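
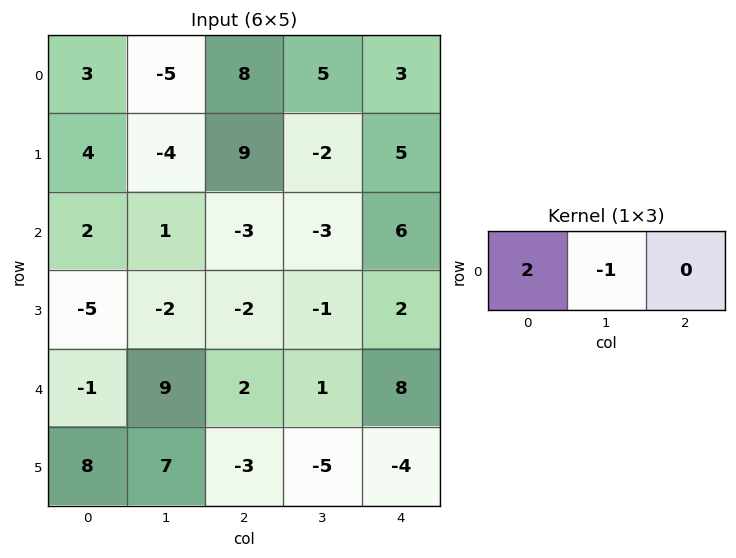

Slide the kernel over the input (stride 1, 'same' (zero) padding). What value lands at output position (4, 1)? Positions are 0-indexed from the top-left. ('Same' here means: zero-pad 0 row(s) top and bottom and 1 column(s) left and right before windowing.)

-11

The receptive field on the zero-padded input at this output position is [-1 9 2]. Elementwise product with the kernel and sum: -1·2 + 9·-1.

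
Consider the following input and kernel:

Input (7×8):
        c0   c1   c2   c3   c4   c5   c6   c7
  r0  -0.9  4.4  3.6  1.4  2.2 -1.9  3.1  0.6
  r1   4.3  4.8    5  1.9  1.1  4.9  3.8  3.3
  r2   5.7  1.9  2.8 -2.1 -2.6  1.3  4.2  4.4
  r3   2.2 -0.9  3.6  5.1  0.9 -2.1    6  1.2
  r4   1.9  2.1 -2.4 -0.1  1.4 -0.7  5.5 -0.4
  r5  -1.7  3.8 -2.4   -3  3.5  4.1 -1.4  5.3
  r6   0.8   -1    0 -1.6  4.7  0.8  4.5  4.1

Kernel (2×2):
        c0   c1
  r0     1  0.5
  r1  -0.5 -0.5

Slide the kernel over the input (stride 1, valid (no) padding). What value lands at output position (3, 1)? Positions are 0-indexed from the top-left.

The receptive field on the input at this output position is [-0.9 3.6 / 2.1 -2.4]. Elementwise product with the kernel and sum: -0.9·1 + 3.6·0.5 + 2.1·-0.5 + -2.4·-0.5.

1.05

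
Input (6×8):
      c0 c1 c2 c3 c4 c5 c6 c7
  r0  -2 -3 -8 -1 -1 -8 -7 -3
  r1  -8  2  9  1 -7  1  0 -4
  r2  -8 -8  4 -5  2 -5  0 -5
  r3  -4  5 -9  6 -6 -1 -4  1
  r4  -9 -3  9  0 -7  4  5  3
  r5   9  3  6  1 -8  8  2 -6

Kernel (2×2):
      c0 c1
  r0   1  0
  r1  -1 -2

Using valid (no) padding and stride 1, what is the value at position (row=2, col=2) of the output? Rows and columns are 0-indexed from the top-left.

1

The receptive field on the input at this output position is [4 -5 / -9 6]. Elementwise product with the kernel and sum: 4·1 + -9·-1 + 6·-2.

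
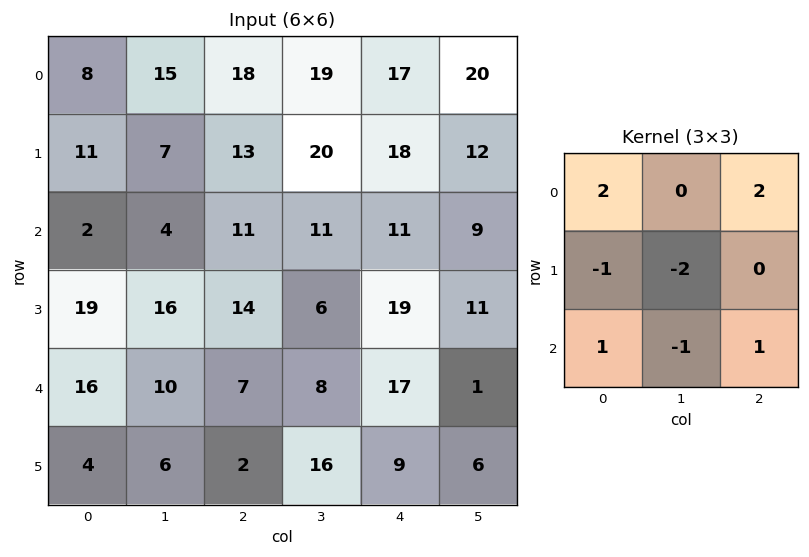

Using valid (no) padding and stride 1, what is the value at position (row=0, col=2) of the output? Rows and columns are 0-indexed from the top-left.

28

The receptive field on the input at this output position is [18 19 17 / 13 20 18 / 11 11 11]. Elementwise product with the kernel and sum: 18·2 + 17·2 + 13·-1 + 20·-2 + 11·1 + 11·-1 + 11·1.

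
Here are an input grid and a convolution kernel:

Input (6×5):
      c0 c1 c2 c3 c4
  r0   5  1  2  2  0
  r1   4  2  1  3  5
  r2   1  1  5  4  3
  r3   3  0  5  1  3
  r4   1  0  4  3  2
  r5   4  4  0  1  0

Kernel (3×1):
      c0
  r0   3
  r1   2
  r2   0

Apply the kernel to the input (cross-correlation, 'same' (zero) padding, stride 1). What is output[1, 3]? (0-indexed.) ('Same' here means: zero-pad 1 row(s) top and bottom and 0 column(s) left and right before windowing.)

12

The receptive field on the zero-padded input at this output position is [2 / 3 / 4]. Elementwise product with the kernel and sum: 2·3 + 3·2.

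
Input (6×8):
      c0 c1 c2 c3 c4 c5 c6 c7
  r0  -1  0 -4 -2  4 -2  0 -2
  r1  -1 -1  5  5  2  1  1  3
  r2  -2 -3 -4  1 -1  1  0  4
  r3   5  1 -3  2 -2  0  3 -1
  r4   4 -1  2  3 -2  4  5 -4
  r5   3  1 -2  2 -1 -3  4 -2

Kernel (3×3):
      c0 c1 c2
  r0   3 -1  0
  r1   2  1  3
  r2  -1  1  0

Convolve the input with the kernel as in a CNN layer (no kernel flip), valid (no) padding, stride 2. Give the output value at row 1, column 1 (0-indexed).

-22

The receptive field on the input at this output position is [-4 1 -1 / -3 2 -2 / 2 3 -2]. Elementwise product with the kernel and sum: -4·3 + 1·-1 + -3·2 + 2·1 + -2·3 + 2·-1 + 3·1.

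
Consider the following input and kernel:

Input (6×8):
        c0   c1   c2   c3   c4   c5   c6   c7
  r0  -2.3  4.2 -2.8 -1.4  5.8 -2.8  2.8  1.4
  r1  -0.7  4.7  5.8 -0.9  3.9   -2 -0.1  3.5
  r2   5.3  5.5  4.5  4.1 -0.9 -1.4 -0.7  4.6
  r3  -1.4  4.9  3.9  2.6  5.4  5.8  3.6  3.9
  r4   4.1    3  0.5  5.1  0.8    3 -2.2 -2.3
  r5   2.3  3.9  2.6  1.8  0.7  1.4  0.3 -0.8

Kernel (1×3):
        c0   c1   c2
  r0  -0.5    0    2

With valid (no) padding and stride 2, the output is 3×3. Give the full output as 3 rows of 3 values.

Output[0,0]: The receptive field on the input at this output position is [-2.3 4.2 -2.8]. Elementwise product with the kernel and sum: -2.3·-0.5 + -2.8·2.

-4.45 13 2.7
6.35 -4.05 -0.95
-1.05 1.35 -4.8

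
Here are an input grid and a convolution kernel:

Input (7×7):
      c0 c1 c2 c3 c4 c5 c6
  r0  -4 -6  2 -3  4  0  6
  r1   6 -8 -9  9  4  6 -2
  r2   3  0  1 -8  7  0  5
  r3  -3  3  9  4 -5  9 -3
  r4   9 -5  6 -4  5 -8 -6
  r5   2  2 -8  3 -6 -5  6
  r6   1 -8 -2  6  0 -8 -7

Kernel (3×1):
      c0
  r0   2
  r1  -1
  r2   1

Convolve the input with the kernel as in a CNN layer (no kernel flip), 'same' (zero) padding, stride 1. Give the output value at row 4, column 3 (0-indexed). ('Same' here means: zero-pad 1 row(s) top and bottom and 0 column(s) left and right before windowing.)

The receptive field on the zero-padded input at this output position is [4 / -4 / 3]. Elementwise product with the kernel and sum: 4·2 + -4·-1 + 3·1.

15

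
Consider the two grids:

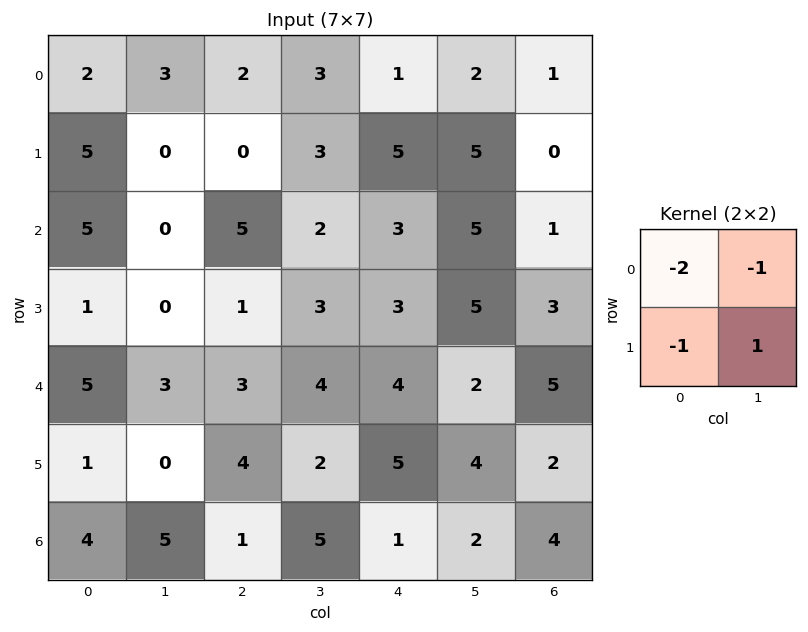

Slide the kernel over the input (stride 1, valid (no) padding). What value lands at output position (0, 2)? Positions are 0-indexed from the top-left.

The receptive field on the input at this output position is [2 3 / 0 3]. Elementwise product with the kernel and sum: 2·-2 + 3·-1 + 0·-1 + 3·1.

-4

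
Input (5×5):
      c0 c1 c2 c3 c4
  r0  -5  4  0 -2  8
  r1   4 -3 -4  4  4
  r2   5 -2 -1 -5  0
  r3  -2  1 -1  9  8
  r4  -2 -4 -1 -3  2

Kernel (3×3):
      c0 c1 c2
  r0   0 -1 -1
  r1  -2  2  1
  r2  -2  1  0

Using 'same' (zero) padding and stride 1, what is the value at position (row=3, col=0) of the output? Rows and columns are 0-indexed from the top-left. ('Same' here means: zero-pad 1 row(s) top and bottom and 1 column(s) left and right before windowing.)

The receptive field on the zero-padded input at this output position is [0 5 -2 / 0 -2 1 / 0 -2 -4]. Elementwise product with the kernel and sum: 5·-1 + -2·-1 + 0·-2 + -2·2 + 1·1 + 0·-2 + -2·1.

-8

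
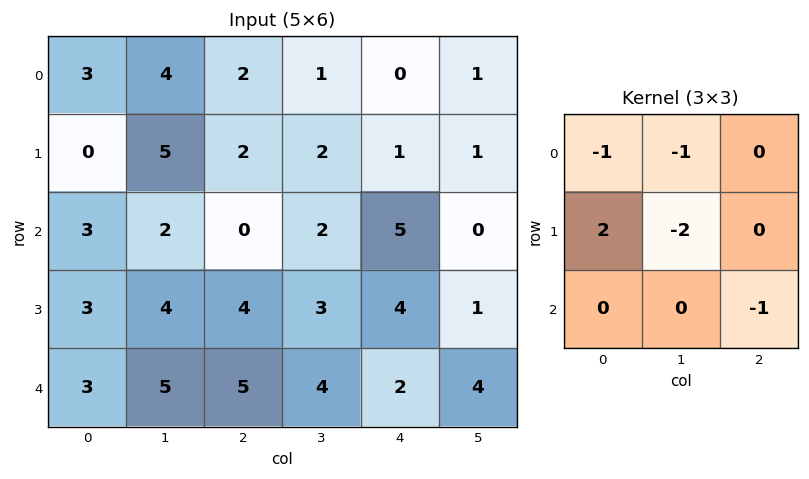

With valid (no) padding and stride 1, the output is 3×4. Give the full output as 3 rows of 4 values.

Output[0,0]: The receptive field on the input at this output position is [3 4 2 / 0 5 2 / 3 2 0]. Elementwise product with the kernel and sum: 3·-1 + 4·-1 + 0·2 + 5·-2 + 0·-1.

-17 -2 -8 1
-7 -6 -12 -10
-12 -6 -2 -13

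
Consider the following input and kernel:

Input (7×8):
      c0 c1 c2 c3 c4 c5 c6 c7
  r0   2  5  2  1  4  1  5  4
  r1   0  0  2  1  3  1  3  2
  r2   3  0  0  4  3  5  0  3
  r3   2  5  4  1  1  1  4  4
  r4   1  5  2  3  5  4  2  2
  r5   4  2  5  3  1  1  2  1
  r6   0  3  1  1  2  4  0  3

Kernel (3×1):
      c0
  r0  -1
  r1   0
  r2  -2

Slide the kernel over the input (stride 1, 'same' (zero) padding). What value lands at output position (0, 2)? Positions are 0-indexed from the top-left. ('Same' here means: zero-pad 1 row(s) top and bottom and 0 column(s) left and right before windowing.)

The receptive field on the zero-padded input at this output position is [0 / 2 / 2]. Elementwise product with the kernel and sum: 0·-1 + 2·-2.

-4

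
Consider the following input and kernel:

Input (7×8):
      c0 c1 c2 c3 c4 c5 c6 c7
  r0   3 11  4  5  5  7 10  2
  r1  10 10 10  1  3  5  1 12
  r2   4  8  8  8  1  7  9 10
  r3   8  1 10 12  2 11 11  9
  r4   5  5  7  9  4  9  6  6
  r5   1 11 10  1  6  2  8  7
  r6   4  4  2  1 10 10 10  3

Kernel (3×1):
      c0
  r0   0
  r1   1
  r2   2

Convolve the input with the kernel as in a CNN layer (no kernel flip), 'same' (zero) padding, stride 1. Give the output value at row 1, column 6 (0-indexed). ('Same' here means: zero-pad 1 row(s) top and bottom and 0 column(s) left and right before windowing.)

19

The receptive field on the zero-padded input at this output position is [10 / 1 / 9]. Elementwise product with the kernel and sum: 1·1 + 9·2.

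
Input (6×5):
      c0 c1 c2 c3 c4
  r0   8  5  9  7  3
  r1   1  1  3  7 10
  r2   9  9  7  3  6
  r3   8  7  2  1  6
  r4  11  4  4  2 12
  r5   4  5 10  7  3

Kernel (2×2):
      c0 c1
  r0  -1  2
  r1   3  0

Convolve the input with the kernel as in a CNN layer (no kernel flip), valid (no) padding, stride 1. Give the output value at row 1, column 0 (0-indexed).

28

The receptive field on the input at this output position is [1 1 / 9 9]. Elementwise product with the kernel and sum: 1·-1 + 1·2 + 9·3.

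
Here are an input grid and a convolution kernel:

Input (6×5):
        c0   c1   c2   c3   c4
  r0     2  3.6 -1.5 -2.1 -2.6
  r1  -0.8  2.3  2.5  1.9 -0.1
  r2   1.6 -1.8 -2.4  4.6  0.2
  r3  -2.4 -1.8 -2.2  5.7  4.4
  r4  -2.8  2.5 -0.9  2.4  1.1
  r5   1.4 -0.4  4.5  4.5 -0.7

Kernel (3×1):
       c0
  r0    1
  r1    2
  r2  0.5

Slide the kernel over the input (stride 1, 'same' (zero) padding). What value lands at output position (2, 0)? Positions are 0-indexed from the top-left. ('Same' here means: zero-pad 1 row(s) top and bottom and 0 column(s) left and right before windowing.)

The receptive field on the zero-padded input at this output position is [-0.8 / 1.6 / -2.4]. Elementwise product with the kernel and sum: -0.8·1 + 1.6·2 + -2.4·0.5.

1.2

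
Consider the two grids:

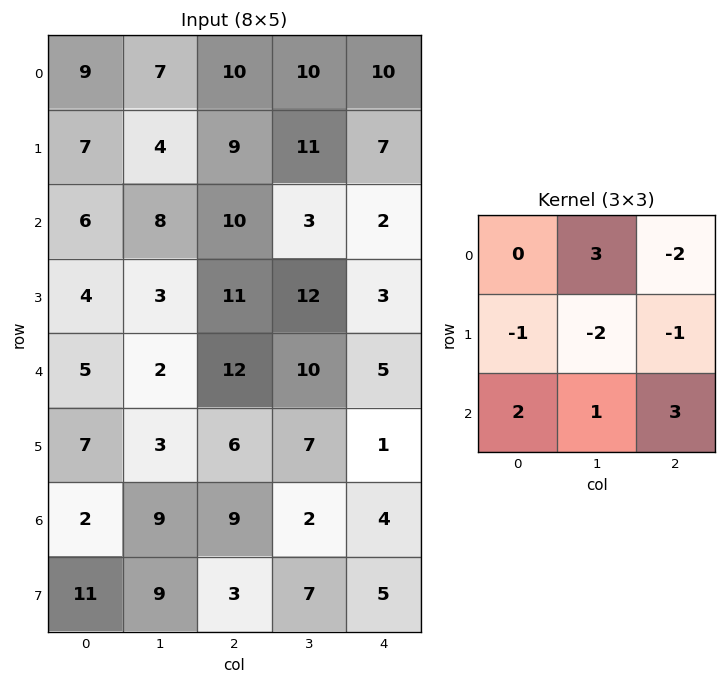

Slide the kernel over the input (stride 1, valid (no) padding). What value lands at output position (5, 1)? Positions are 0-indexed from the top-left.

17

The receptive field on the input at this output position is [3 6 7 / 9 9 2 / 9 3 7]. Elementwise product with the kernel and sum: 6·3 + 7·-2 + 9·-1 + 9·-2 + 2·-1 + 9·2 + 3·1 + 7·3.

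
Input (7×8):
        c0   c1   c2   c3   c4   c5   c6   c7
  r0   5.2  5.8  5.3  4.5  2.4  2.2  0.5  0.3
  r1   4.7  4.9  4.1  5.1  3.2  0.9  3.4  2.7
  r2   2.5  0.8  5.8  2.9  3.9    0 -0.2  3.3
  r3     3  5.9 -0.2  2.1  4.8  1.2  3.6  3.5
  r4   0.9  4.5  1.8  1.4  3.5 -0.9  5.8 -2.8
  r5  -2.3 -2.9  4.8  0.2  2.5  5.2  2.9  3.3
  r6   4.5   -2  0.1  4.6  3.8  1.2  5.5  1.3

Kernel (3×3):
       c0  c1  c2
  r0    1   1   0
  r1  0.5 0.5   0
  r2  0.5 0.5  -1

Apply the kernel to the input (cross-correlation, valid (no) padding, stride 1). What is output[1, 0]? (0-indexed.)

15.9

The receptive field on the input at this output position is [4.7 4.9 4.1 / 2.5 0.8 5.8 / 3 5.9 -0.2]. Elementwise product with the kernel and sum: 4.7·1 + 4.9·1 + 2.5·0.5 + 0.8·0.5 + 3·0.5 + 5.9·0.5 + -0.2·-1.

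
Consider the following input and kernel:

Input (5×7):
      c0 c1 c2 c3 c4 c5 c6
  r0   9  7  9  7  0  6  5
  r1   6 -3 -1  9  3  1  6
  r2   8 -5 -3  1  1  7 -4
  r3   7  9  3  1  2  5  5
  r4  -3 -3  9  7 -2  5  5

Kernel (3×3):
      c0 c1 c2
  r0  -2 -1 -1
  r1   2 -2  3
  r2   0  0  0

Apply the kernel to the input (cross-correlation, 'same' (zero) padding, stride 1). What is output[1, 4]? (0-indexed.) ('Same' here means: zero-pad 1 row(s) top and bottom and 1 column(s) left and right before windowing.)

-5

The receptive field on the zero-padded input at this output position is [7 0 6 / 9 3 1 / 1 1 7]. Elementwise product with the kernel and sum: 7·-2 + 0·-1 + 6·-1 + 9·2 + 3·-2 + 1·3.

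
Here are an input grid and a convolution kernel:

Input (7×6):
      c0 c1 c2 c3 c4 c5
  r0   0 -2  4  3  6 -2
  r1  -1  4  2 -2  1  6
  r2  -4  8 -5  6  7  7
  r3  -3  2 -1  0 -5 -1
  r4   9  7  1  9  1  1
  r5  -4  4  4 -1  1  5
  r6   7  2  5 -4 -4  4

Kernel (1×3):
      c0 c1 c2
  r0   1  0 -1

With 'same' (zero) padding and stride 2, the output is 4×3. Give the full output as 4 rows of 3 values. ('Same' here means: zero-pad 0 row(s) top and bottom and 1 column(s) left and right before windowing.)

2 -5 5
-8 2 -1
-7 -2 8
-2 6 -8

Output[0,0]: The receptive field on the zero-padded input at this output position is [0 0 -2]. Elementwise product with the kernel and sum: 0·1 + -2·-1.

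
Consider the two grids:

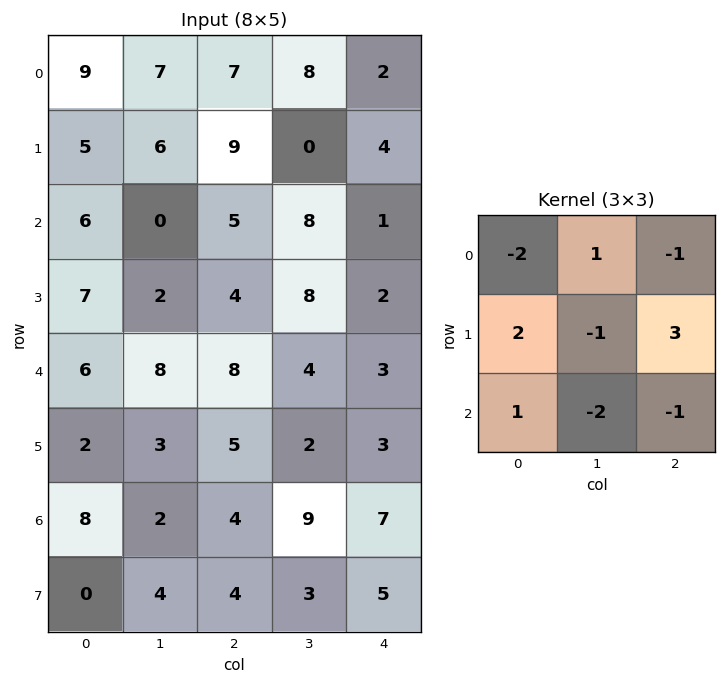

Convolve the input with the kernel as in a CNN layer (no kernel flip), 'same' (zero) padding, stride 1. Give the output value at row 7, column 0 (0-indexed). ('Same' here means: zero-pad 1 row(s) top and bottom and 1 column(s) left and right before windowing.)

The receptive field on the zero-padded input at this output position is [0 8 2 / 0 0 4 / 0 0 0]. Elementwise product with the kernel and sum: 0·-2 + 8·1 + 2·-1 + 0·2 + 0·-1 + 4·3 + 0·1 + 0·-2 + 0·-1.

18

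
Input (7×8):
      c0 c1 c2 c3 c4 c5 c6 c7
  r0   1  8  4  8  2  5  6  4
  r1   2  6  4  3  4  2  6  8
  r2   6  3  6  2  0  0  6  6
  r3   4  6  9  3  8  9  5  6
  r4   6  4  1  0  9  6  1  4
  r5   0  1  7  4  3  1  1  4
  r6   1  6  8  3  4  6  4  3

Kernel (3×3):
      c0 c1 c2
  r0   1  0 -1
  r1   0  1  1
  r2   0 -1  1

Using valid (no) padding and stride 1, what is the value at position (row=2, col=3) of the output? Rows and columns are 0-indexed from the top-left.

The receptive field on the input at this output position is [2 0 0 / 3 8 9 / 0 9 6]. Elementwise product with the kernel and sum: 2·1 + 0·-1 + 8·1 + 9·1 + 9·-1 + 6·1.

16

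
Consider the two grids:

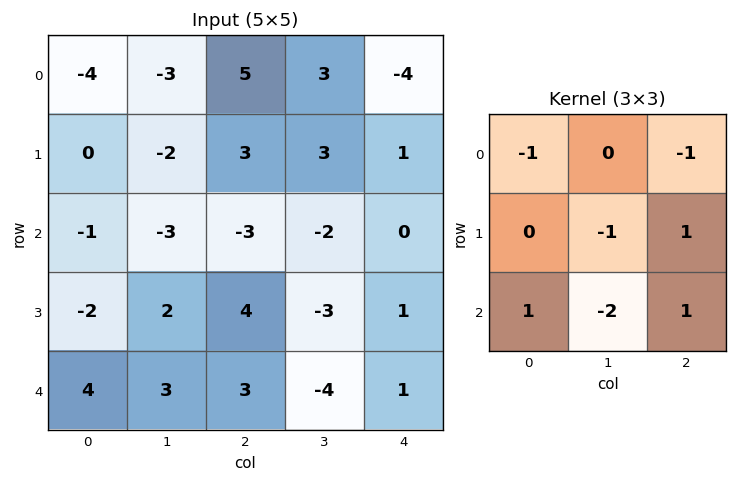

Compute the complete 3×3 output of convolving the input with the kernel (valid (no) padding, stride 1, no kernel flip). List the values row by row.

6 1 -2
-5 -9 9
7 -9 19

Output[0,0]: The receptive field on the input at this output position is [-4 -3 5 / 0 -2 3 / -1 -3 -3]. Elementwise product with the kernel and sum: -4·-1 + 5·-1 + -2·-1 + 3·1 + -1·1 + -3·-2 + -3·1.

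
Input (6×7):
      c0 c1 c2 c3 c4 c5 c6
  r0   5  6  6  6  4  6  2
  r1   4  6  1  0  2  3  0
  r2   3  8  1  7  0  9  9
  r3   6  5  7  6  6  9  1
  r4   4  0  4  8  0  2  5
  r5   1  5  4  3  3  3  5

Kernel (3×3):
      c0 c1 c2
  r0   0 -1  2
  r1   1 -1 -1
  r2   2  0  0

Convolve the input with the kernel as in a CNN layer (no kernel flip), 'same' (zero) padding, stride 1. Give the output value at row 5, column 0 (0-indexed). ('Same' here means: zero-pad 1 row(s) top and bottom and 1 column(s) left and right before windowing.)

-10

The receptive field on the zero-padded input at this output position is [0 4 0 / 0 1 5 / 0 0 0]. Elementwise product with the kernel and sum: 4·-1 + 0·2 + 0·1 + 1·-1 + 5·-1 + 0·2.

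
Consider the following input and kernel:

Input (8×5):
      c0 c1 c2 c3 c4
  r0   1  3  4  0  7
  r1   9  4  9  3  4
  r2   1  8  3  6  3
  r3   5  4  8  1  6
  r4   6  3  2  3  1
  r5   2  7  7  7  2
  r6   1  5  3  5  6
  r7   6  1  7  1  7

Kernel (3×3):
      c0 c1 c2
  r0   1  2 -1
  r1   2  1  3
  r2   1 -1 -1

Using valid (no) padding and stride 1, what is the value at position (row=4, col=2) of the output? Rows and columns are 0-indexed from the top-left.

26

The receptive field on the input at this output position is [2 3 1 / 7 7 2 / 3 5 6]. Elementwise product with the kernel and sum: 2·1 + 3·2 + 1·-1 + 7·2 + 7·1 + 2·3 + 3·1 + 5·-1 + 6·-1.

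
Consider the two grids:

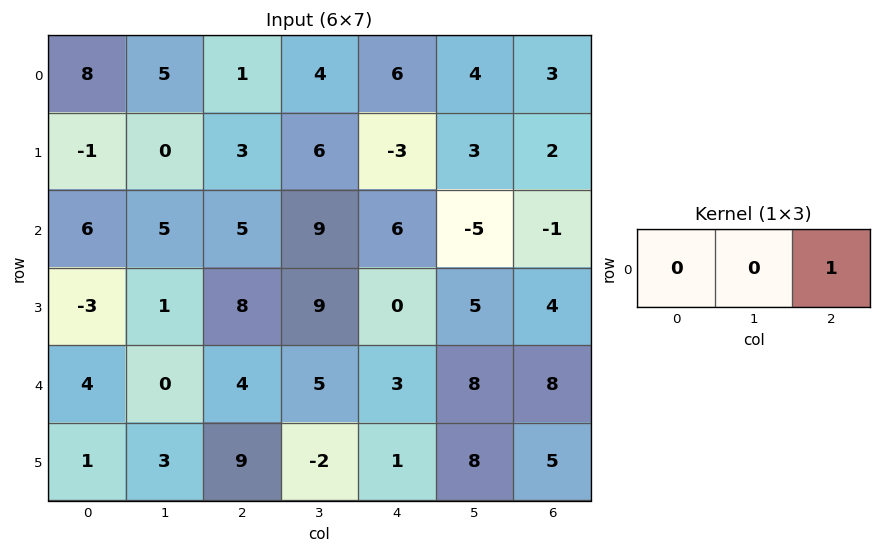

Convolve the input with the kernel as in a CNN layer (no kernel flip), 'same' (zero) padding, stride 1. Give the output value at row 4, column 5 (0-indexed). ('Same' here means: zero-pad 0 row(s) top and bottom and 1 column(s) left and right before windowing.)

8

The receptive field on the zero-padded input at this output position is [3 8 8]. Elementwise product with the kernel and sum: 8·1.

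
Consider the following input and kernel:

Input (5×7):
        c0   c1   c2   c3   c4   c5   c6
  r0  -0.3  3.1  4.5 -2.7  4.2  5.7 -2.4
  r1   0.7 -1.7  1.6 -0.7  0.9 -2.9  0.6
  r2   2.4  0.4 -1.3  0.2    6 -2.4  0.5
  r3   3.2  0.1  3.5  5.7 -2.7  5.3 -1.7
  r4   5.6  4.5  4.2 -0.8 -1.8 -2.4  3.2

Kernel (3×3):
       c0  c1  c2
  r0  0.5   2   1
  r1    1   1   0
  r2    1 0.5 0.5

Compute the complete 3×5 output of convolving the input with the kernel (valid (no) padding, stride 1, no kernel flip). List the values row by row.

Output[0,0]: The receptive field on the input at this output position is [-0.3 3.1 4.5 / 0.7 -1.7 1.6 / 2.4 0.4 -1.3]. Elementwise product with the kernel and sum: -0.3·0.5 + 3.1·2 + 4.5·1 + 0.7·1 + -1.7·1 + 2.4·1 + 0.4·0.5 + -1.3·0.5.
Output[0,1]: The receptive field on the input at this output position is [3.1 4.5 -2.7 / -1.7 1.6 -0.7 / 0.4 -1.3 0.2]. Elementwise product with the kernel and sum: 3.1·0.5 + 4.5·2 + -2.7·1 + -1.7·1 + 1.6·1 + 0.4·1 + -1.3·0.5 + 0.2·0.5.

11.5 7.6 3.75 14.95 14.15
6.35 5.45 4.2 11.75 -2.05
13.95 7.6 17.85 9.8 -0.1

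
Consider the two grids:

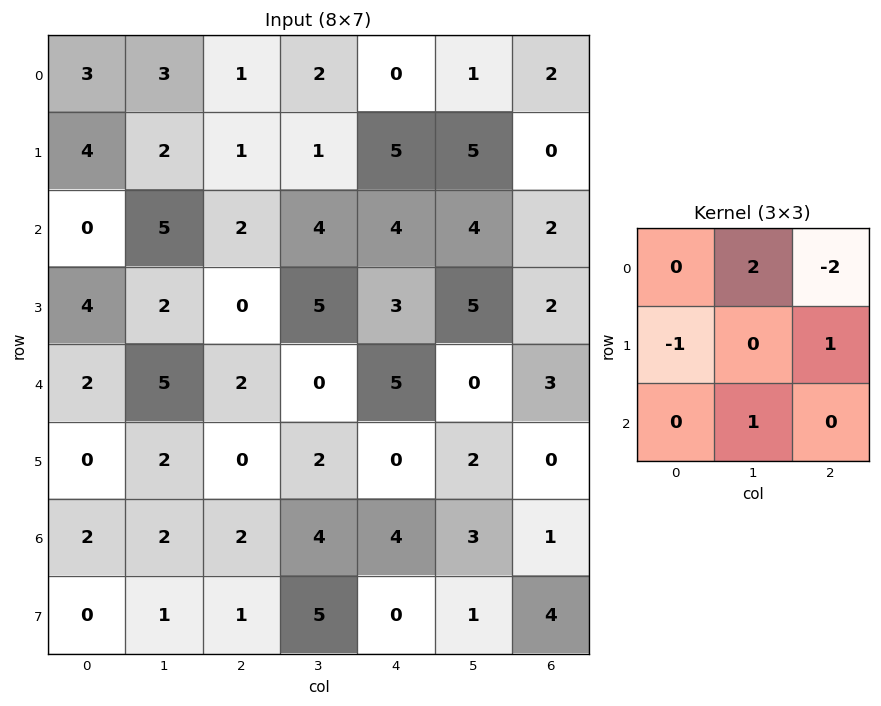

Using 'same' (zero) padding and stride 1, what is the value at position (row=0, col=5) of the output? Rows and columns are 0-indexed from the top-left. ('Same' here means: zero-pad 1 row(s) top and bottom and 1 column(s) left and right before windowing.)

The receptive field on the zero-padded input at this output position is [0 0 0 / 0 1 2 / 5 5 0]. Elementwise product with the kernel and sum: 0·2 + 0·-2 + 0·-1 + 2·1 + 5·1.

7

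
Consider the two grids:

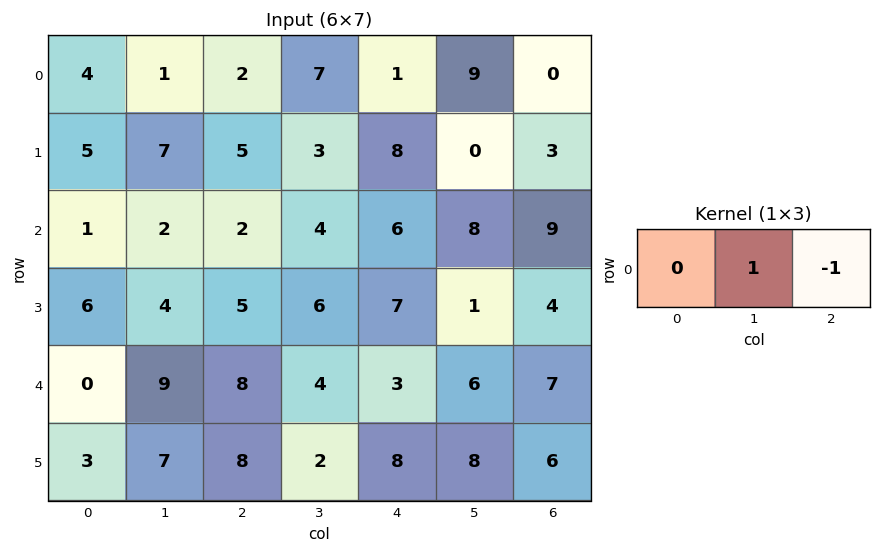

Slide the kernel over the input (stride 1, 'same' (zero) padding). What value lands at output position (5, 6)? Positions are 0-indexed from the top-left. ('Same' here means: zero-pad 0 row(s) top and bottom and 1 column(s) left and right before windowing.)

The receptive field on the zero-padded input at this output position is [8 6 0]. Elementwise product with the kernel and sum: 6·1 + 0·-1.

6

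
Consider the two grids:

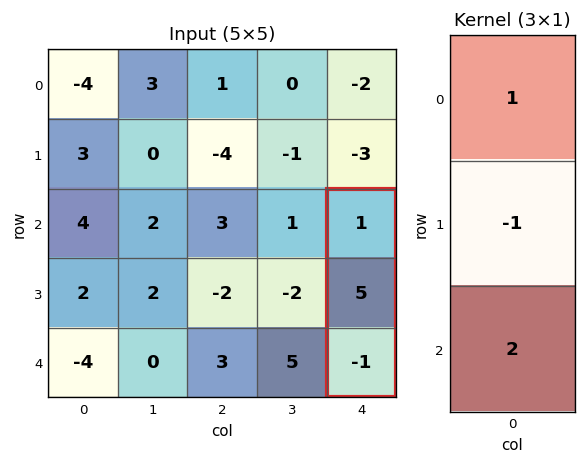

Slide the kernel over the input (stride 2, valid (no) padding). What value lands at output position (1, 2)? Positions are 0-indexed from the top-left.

The receptive field on the input at this output position is [1 / 5 / -1]. Elementwise product with the kernel and sum: 1·1 + 5·-1 + -1·2.

-6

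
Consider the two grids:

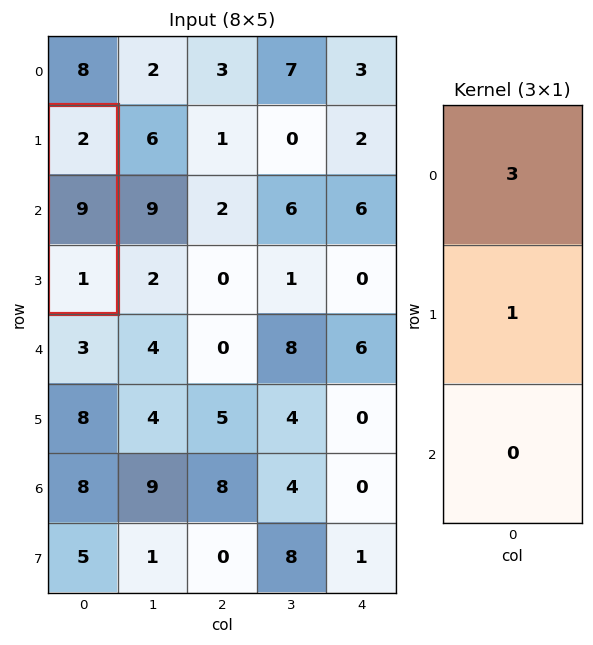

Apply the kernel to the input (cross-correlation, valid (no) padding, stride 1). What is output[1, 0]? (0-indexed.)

15

The receptive field on the input at this output position is [2 / 9 / 1]. Elementwise product with the kernel and sum: 2·3 + 9·1.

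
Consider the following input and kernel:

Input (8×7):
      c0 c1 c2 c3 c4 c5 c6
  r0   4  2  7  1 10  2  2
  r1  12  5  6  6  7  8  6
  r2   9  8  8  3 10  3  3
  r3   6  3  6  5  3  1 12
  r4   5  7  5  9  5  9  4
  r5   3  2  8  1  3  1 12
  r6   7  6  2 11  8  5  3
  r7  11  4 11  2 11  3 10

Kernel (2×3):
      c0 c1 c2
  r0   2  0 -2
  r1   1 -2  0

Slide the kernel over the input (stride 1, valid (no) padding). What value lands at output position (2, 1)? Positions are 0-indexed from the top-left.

The receptive field on the input at this output position is [8 8 3 / 3 6 5]. Elementwise product with the kernel and sum: 8·2 + 3·-2 + 3·1 + 6·-2.

1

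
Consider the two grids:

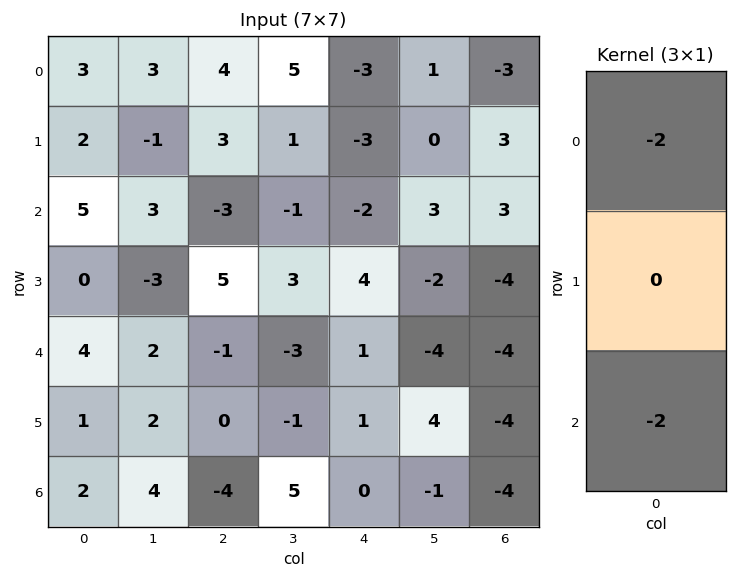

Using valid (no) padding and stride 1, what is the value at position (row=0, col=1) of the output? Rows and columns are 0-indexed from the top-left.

-12

The receptive field on the input at this output position is [3 / -1 / 3]. Elementwise product with the kernel and sum: 3·-2 + 3·-2.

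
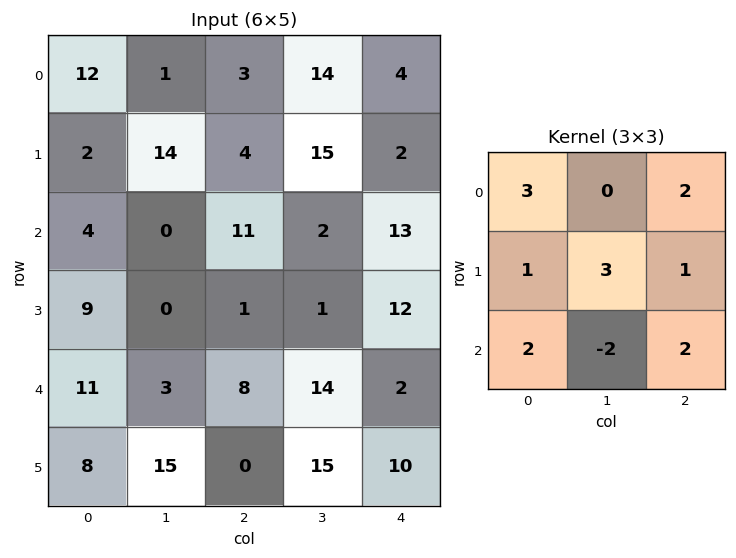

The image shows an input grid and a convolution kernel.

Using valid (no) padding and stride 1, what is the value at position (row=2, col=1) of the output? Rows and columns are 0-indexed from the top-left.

26

The receptive field on the input at this output position is [0 11 2 / 0 1 1 / 3 8 14]. Elementwise product with the kernel and sum: 0·3 + 2·2 + 0·1 + 1·3 + 1·1 + 3·2 + 8·-2 + 14·2.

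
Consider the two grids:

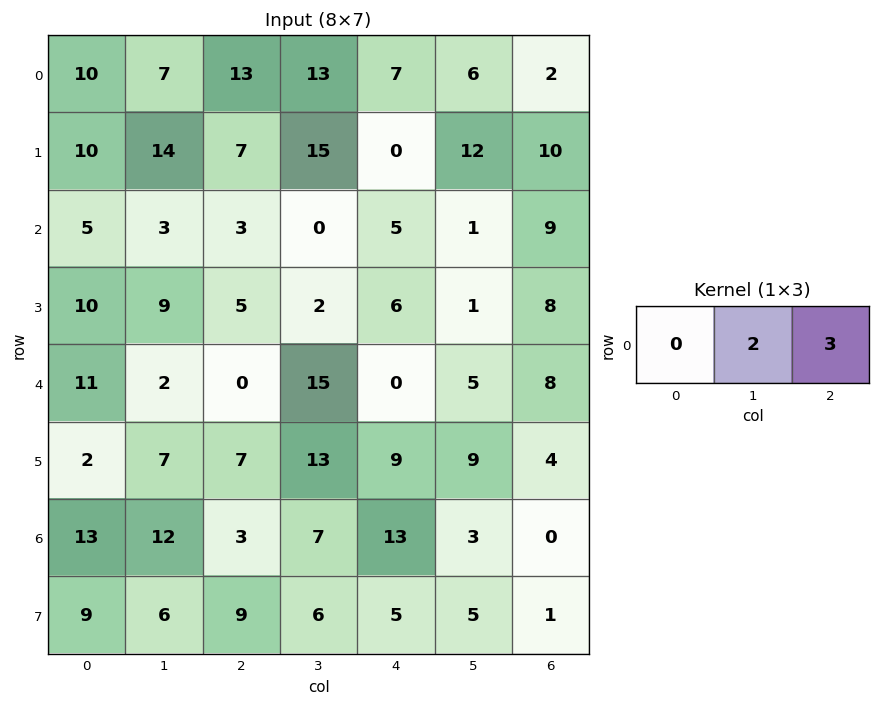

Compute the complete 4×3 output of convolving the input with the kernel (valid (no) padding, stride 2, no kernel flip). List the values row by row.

53 47 18
15 15 29
4 30 34
33 53 6

Output[0,0]: The receptive field on the input at this output position is [10 7 13]. Elementwise product with the kernel and sum: 7·2 + 13·3.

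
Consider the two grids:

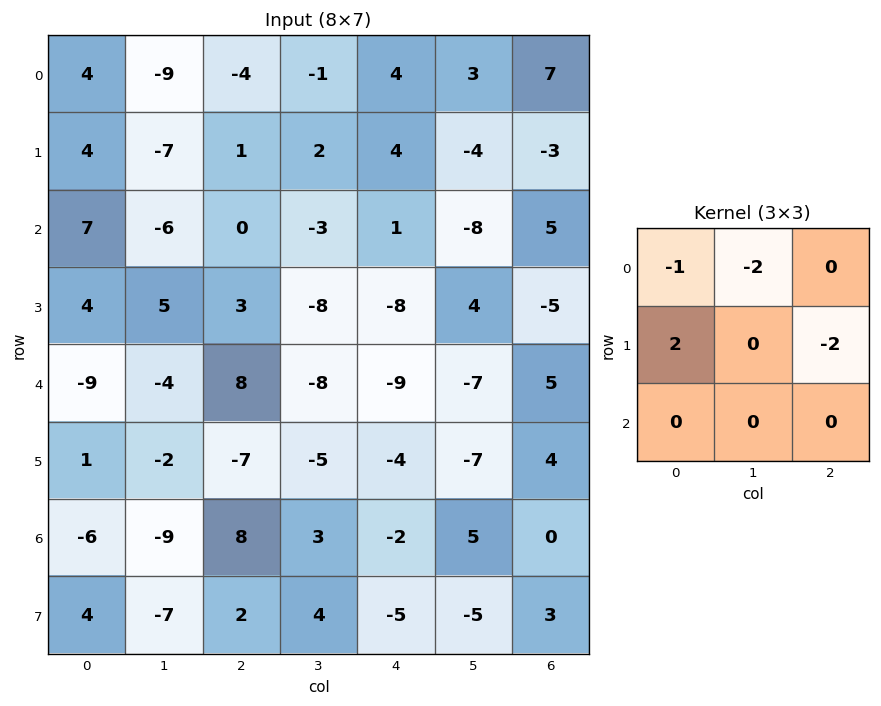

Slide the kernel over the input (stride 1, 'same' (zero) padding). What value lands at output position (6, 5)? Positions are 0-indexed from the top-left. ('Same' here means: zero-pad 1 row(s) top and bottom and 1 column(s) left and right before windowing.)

The receptive field on the zero-padded input at this output position is [-4 -7 4 / -2 5 0 / -5 -5 3]. Elementwise product with the kernel and sum: -4·-1 + -7·-2 + -2·2 + 0·-2.

14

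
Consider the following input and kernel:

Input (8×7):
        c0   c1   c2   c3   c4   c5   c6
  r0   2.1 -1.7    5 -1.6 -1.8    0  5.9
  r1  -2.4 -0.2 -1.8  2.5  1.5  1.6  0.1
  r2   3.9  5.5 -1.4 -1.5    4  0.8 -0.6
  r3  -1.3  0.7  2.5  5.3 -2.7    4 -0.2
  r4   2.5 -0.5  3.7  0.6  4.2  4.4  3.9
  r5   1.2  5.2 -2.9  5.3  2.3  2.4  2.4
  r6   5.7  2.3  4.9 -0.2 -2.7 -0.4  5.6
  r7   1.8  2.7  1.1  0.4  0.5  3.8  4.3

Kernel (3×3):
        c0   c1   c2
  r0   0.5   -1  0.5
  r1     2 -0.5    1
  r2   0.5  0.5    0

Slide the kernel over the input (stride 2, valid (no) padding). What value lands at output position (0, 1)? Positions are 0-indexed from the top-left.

The receptive field on the input at this output position is [5 -1.6 -1.8 / -1.8 2.5 1.5 / -1.4 -1.5 4]. Elementwise product with the kernel and sum: 5·0.5 + -1.6·-1 + -1.8·0.5 + -1.8·2 + 2.5·-0.5 + 1.5·1 + -1.4·0.5 + -1.5·0.5.

-1.6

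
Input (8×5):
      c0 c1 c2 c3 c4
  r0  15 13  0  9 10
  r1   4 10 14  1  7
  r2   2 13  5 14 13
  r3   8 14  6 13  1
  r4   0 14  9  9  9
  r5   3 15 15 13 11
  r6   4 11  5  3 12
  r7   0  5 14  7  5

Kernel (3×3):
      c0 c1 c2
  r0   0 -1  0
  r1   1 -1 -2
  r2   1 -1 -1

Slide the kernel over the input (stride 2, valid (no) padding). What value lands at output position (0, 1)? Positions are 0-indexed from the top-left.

-32

The receptive field on the input at this output position is [0 9 10 / 14 1 7 / 5 14 13]. Elementwise product with the kernel and sum: 9·-1 + 14·1 + 1·-1 + 7·-2 + 5·1 + 14·-1 + 13·-1.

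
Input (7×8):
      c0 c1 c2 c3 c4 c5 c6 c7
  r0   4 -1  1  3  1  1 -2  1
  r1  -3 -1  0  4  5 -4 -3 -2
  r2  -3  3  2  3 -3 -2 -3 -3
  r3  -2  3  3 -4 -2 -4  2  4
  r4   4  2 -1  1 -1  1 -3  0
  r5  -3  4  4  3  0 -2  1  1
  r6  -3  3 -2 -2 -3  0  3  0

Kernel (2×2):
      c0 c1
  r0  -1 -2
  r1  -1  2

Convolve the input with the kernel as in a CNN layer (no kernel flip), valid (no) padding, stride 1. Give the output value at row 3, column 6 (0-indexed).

The receptive field on the input at this output position is [2 4 / -3 0]. Elementwise product with the kernel and sum: 2·-1 + 4·-2 + -3·-1 + 0·2.

-7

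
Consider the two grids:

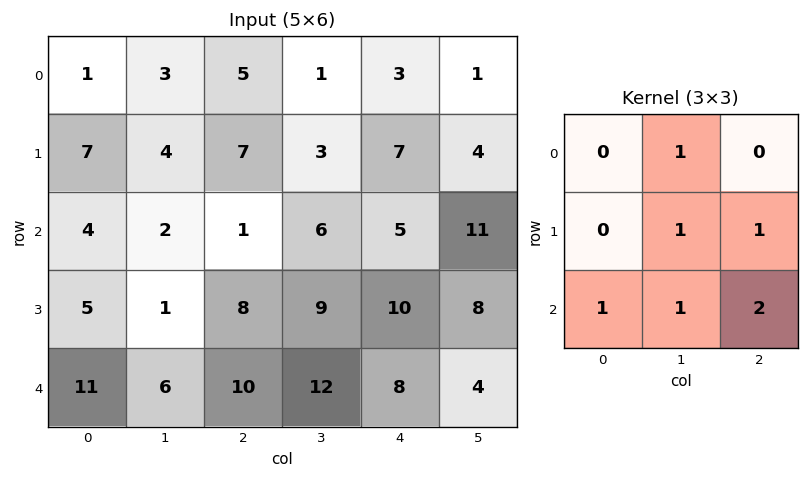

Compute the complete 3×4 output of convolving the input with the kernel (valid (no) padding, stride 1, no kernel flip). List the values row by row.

Output[0,0]: The receptive field on the input at this output position is [1 3 5 / 7 4 7 / 4 2 1]. Elementwise product with the kernel and sum: 3·1 + 4·1 + 7·1 + 4·1 + 2·1 + 1·2.
Output[0,1]: The receptive field on the input at this output position is [3 5 1 / 4 7 3 / 2 1 6]. Elementwise product with the kernel and sum: 5·1 + 7·1 + 3·1 + 2·1 + 1·1 + 6·2.

22 30 28 47
29 41 51 58
48 58 63 51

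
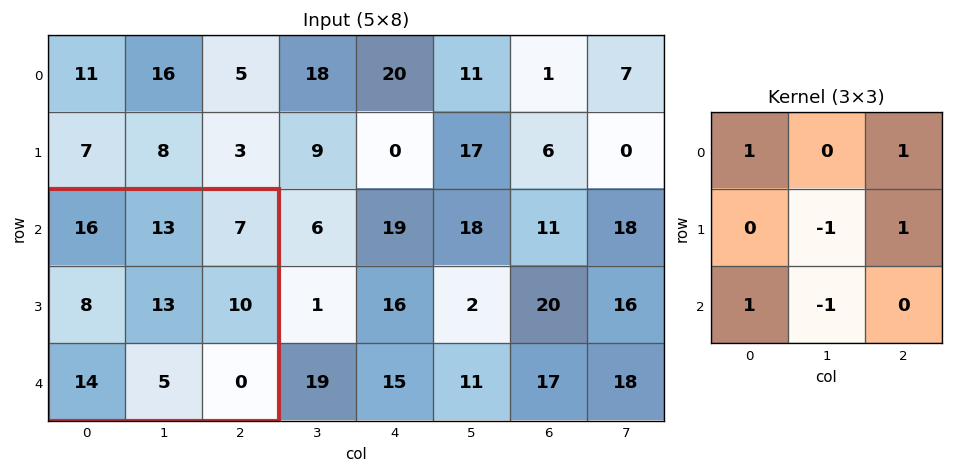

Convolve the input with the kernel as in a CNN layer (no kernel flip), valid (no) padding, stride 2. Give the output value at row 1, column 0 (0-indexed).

29

The receptive field on the input at this output position is [16 13 7 / 8 13 10 / 14 5 0]. Elementwise product with the kernel and sum: 16·1 + 7·1 + 13·-1 + 10·1 + 14·1 + 5·-1.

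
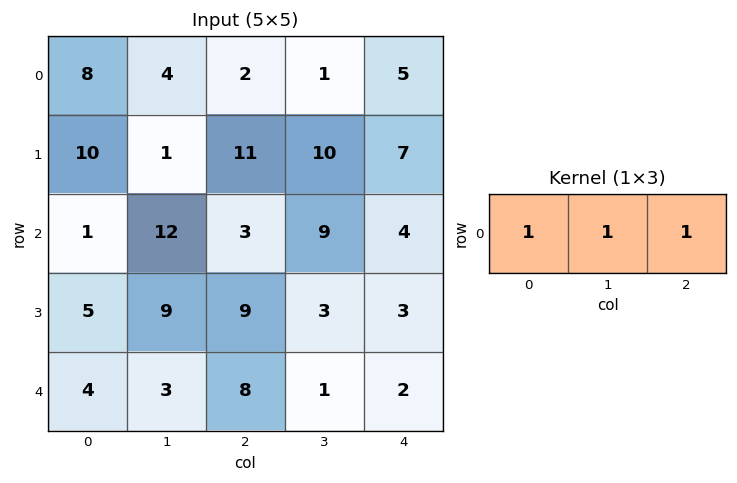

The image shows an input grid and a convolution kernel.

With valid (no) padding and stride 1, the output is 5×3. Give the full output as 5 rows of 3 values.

Output[0,0]: The receptive field on the input at this output position is [8 4 2]. Elementwise product with the kernel and sum: 8·1 + 4·1 + 2·1.

14 7 8
22 22 28
16 24 16
23 21 15
15 12 11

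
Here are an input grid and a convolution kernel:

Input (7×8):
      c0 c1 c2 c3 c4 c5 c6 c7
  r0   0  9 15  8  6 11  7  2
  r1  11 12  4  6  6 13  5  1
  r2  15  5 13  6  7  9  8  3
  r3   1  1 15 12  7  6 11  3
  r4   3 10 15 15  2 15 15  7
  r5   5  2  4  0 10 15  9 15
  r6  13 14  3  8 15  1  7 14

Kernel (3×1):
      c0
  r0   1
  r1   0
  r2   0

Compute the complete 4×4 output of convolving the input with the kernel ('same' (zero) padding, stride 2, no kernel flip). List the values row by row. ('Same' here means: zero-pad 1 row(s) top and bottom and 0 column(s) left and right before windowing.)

0 0 0 0
11 4 6 5
1 15 7 11
5 4 10 9

Output[0,0]: The receptive field on the zero-padded input at this output position is [0 / 0 / 11]. Elementwise product with the kernel and sum: 0·1.
Output[0,1]: The receptive field on the zero-padded input at this output position is [0 / 15 / 4]. Elementwise product with the kernel and sum: 0·1.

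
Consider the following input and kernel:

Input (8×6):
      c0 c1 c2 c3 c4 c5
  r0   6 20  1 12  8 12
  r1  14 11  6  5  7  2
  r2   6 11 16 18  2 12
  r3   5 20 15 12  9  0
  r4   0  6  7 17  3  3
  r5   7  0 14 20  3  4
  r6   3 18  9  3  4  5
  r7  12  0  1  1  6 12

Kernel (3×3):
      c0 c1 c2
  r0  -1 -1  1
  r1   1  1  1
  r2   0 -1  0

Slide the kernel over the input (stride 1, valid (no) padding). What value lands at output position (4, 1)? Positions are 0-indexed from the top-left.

29

The receptive field on the input at this output position is [6 7 17 / 0 14 20 / 18 9 3]. Elementwise product with the kernel and sum: 6·-1 + 7·-1 + 17·1 + 0·1 + 14·1 + 20·1 + 9·-1.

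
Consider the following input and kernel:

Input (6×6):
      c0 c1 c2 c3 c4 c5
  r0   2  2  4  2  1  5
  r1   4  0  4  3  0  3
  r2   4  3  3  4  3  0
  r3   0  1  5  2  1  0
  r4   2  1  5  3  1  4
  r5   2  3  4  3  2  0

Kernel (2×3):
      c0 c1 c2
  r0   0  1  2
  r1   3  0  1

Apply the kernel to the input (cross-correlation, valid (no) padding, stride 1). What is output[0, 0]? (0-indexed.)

The receptive field on the input at this output position is [2 2 4 / 4 0 4]. Elementwise product with the kernel and sum: 2·1 + 4·2 + 4·3 + 4·1.

26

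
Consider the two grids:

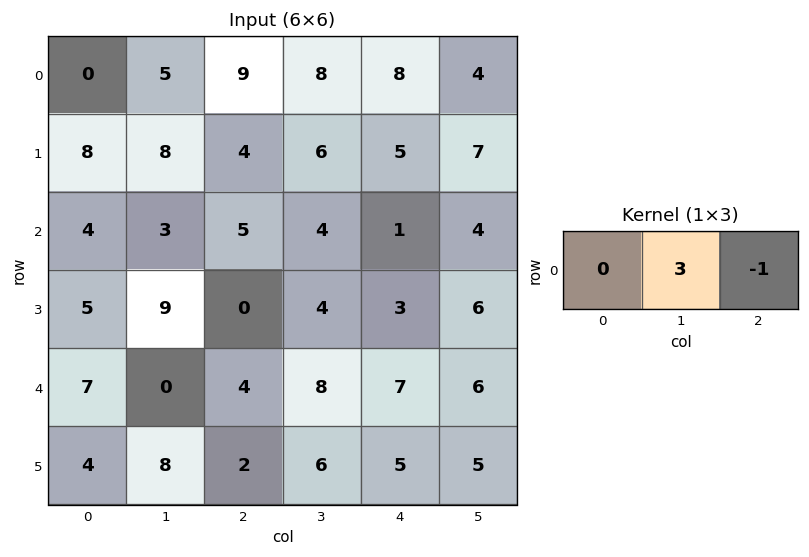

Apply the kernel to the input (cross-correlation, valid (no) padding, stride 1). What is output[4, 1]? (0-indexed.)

The receptive field on the input at this output position is [0 4 8]. Elementwise product with the kernel and sum: 4·3 + 8·-1.

4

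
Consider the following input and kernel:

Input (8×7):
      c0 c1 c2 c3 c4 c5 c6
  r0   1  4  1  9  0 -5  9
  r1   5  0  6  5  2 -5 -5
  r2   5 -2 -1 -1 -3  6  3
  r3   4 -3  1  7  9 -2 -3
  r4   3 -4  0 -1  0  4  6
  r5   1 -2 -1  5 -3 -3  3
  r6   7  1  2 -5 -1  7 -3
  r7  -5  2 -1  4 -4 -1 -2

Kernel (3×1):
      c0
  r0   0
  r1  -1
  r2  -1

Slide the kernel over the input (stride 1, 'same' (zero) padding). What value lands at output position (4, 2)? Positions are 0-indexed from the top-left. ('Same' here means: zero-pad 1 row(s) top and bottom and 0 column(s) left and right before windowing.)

The receptive field on the zero-padded input at this output position is [1 / 0 / -1]. Elementwise product with the kernel and sum: 0·-1 + -1·-1.

1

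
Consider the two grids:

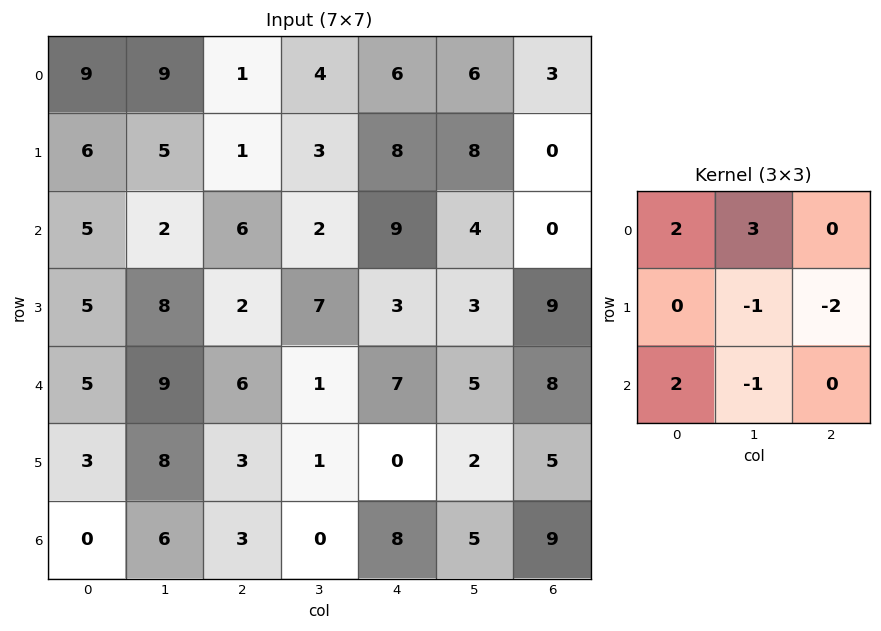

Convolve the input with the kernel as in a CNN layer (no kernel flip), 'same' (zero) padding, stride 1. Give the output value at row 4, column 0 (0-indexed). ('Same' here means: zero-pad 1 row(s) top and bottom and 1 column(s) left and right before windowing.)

The receptive field on the zero-padded input at this output position is [0 5 8 / 0 5 9 / 0 3 8]. Elementwise product with the kernel and sum: 0·2 + 5·3 + 5·-1 + 9·-2 + 0·2 + 3·-1.

-11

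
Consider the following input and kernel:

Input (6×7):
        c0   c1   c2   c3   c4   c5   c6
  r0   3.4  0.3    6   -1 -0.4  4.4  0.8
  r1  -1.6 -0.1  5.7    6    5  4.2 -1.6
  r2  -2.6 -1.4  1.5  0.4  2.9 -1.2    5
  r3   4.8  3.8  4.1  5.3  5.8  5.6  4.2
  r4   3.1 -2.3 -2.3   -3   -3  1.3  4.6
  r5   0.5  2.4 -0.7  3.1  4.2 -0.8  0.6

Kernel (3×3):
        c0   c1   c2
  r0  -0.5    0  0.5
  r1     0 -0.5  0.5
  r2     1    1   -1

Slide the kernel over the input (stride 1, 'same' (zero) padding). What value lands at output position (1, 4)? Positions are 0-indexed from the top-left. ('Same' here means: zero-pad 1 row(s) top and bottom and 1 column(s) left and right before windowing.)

The receptive field on the zero-padded input at this output position is [-1 -0.4 4.4 / 6 5 4.2 / 0.4 2.9 -1.2]. Elementwise product with the kernel and sum: -1·-0.5 + 4.4·0.5 + 5·-0.5 + 4.2·0.5 + 0.4·1 + 2.9·1 + -1.2·-1.

6.8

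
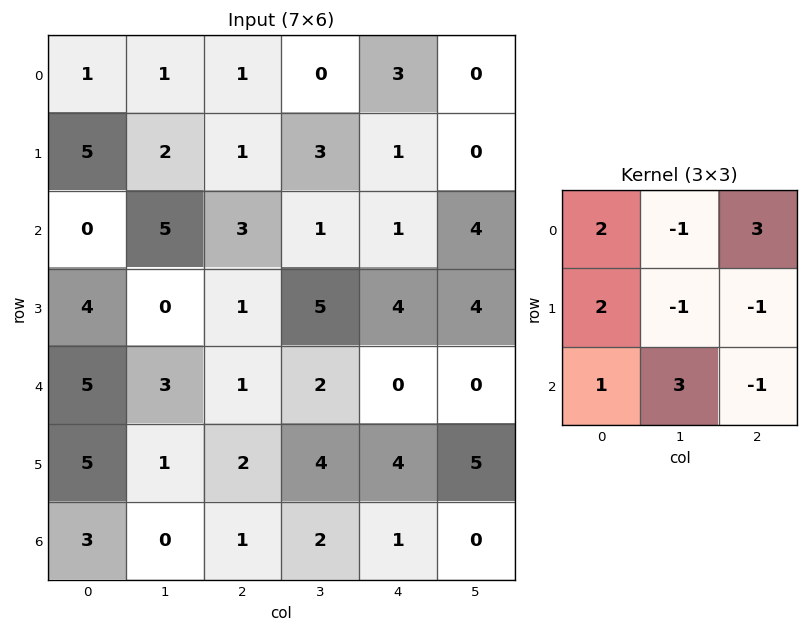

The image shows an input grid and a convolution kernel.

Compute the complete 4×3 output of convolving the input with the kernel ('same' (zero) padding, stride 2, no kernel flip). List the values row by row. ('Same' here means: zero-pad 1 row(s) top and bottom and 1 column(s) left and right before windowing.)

11 3 3
8 16 15
2 20 33
-5 9 22

Output[0,0]: The receptive field on the zero-padded input at this output position is [0 0 0 / 0 1 1 / 0 5 2]. Elementwise product with the kernel and sum: 0·2 + 0·-1 + 0·3 + 0·2 + 1·-1 + 1·-1 + 0·1 + 5·3 + 2·-1.
Output[0,1]: The receptive field on the zero-padded input at this output position is [0 0 0 / 1 1 0 / 2 1 3]. Elementwise product with the kernel and sum: 0·2 + 0·-1 + 0·3 + 1·2 + 1·-1 + 0·-1 + 2·1 + 1·3 + 3·-1.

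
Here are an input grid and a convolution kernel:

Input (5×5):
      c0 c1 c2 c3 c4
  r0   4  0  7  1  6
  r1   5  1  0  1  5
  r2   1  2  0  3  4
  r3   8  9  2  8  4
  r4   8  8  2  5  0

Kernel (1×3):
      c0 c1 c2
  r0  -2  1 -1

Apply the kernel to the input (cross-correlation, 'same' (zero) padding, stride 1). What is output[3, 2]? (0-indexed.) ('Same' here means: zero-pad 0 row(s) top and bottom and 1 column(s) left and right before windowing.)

The receptive field on the zero-padded input at this output position is [9 2 8]. Elementwise product with the kernel and sum: 9·-2 + 2·1 + 8·-1.

-24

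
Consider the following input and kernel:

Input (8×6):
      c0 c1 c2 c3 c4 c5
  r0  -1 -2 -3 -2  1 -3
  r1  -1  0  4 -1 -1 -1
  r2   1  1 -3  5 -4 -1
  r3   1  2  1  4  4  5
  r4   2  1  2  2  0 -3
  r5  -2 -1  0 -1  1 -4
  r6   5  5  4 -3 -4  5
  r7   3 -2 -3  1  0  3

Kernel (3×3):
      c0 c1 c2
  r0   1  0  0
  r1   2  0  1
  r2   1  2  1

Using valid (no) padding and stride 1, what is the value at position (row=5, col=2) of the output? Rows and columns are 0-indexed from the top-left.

The receptive field on the input at this output position is [0 -1 1 / 4 -3 -4 / -3 1 0]. Elementwise product with the kernel and sum: 0·1 + 4·2 + -4·1 + -3·1 + 1·2 + 0·1.

3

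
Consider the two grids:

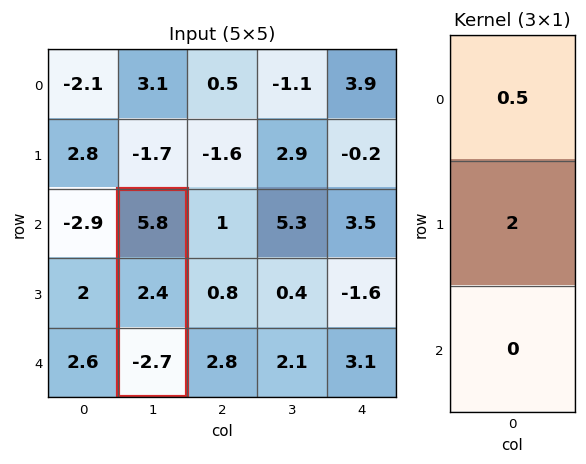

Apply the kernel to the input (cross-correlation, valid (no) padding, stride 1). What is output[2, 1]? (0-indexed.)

7.7

The receptive field on the input at this output position is [5.8 / 2.4 / -2.7]. Elementwise product with the kernel and sum: 5.8·0.5 + 2.4·2.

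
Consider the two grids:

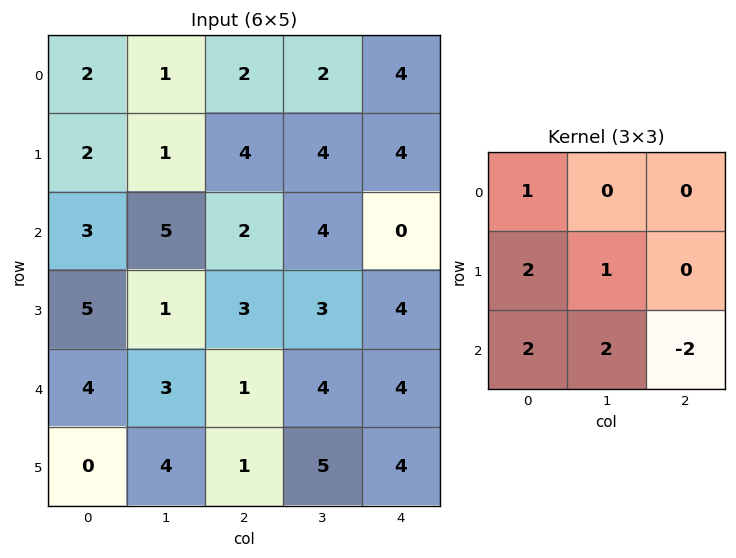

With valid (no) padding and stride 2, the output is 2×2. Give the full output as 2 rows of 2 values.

Output[0,0]: The receptive field on the input at this output position is [2 1 2 / 2 1 4 / 3 5 2]. Elementwise product with the kernel and sum: 2·1 + 2·2 + 1·1 + 3·2 + 5·2 + 2·-2.
Output[0,1]: The receptive field on the input at this output position is [2 2 4 / 4 4 4 / 2 4 0]. Elementwise product with the kernel and sum: 2·1 + 4·2 + 4·1 + 2·2 + 4·2 + 0·-2.

19 26
26 13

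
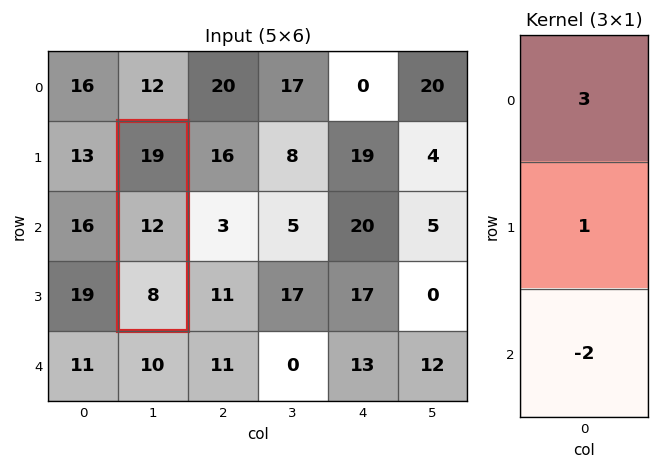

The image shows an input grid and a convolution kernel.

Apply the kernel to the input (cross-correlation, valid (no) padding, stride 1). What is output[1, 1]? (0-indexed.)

53

The receptive field on the input at this output position is [19 / 12 / 8]. Elementwise product with the kernel and sum: 19·3 + 12·1 + 8·-2.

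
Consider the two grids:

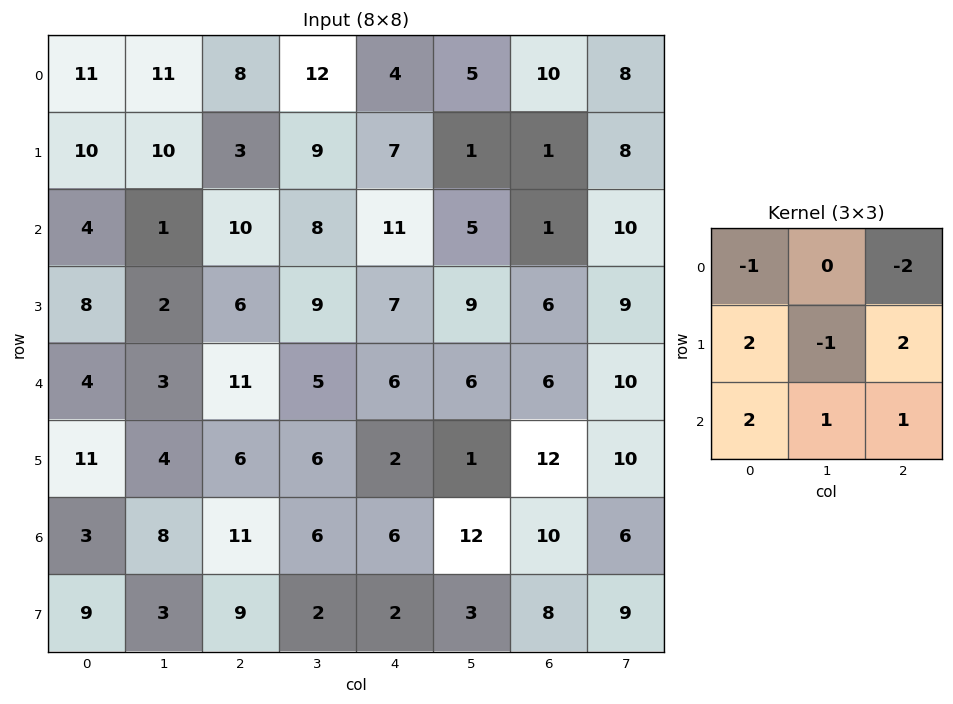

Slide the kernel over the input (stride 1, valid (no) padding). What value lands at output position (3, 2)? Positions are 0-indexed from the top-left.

29

The receptive field on the input at this output position is [6 9 7 / 11 5 6 / 6 6 2]. Elementwise product with the kernel and sum: 6·-1 + 7·-2 + 11·2 + 5·-1 + 6·2 + 6·2 + 6·1 + 2·1.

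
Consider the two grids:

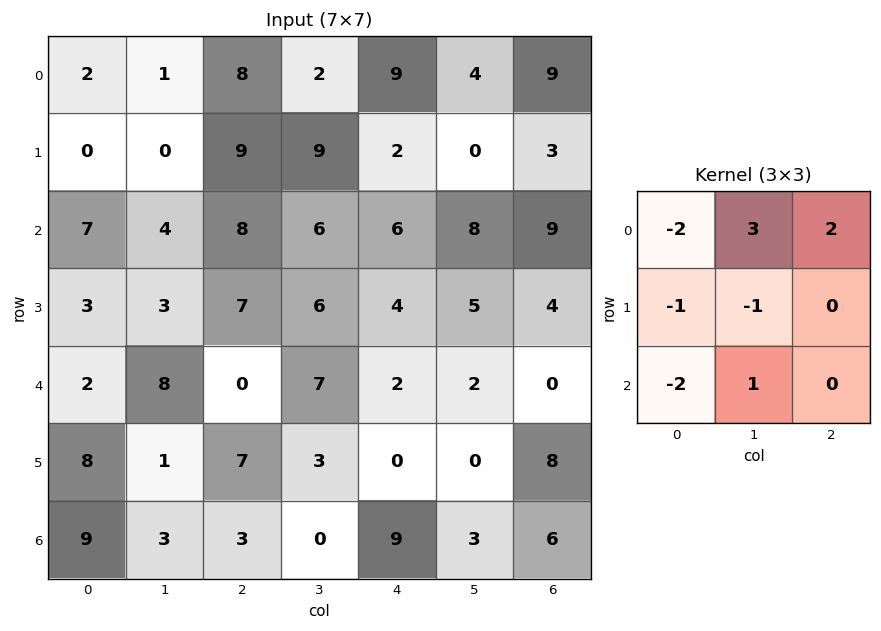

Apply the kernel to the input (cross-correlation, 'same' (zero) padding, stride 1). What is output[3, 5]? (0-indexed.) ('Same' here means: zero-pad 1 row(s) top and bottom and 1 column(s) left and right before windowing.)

19

The receptive field on the zero-padded input at this output position is [6 8 9 / 4 5 4 / 2 2 0]. Elementwise product with the kernel and sum: 6·-2 + 8·3 + 9·2 + 4·-1 + 5·-1 + 2·-2 + 2·1.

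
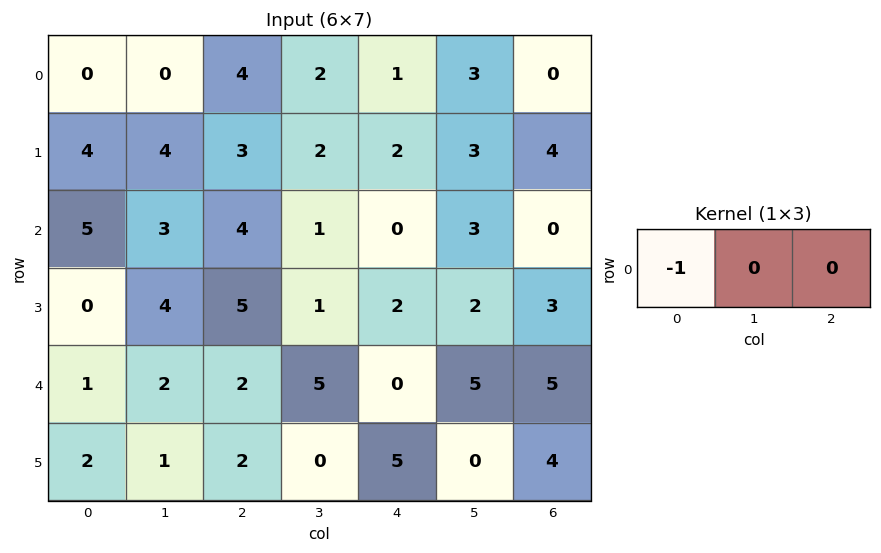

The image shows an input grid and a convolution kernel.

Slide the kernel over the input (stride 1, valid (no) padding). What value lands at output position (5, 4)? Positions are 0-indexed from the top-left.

The receptive field on the input at this output position is [5 0 4]. Elementwise product with the kernel and sum: 5·-1.

-5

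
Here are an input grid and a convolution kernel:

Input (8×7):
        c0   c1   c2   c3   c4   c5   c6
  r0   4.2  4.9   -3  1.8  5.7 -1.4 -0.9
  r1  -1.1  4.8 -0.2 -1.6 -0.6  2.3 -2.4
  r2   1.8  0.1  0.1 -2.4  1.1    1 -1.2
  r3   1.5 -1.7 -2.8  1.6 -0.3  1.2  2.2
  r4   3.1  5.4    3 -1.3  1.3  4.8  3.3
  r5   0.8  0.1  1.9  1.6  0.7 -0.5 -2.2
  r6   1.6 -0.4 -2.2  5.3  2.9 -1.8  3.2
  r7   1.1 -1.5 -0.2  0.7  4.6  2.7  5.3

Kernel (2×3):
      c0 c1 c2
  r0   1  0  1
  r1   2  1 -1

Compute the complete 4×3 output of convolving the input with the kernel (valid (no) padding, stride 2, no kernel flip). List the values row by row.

4 1.3 8.3
6 -2.5 -1.7
5.9 9 7.7
0.3 -3.6 12.7

Output[0,0]: The receptive field on the input at this output position is [4.2 4.9 -3 / -1.1 4.8 -0.2]. Elementwise product with the kernel and sum: 4.2·1 + -3·1 + -1.1·2 + 4.8·1 + -0.2·-1.
Output[0,1]: The receptive field on the input at this output position is [-3 1.8 5.7 / -0.2 -1.6 -0.6]. Elementwise product with the kernel and sum: -3·1 + 5.7·1 + -0.2·2 + -1.6·1 + -0.6·-1.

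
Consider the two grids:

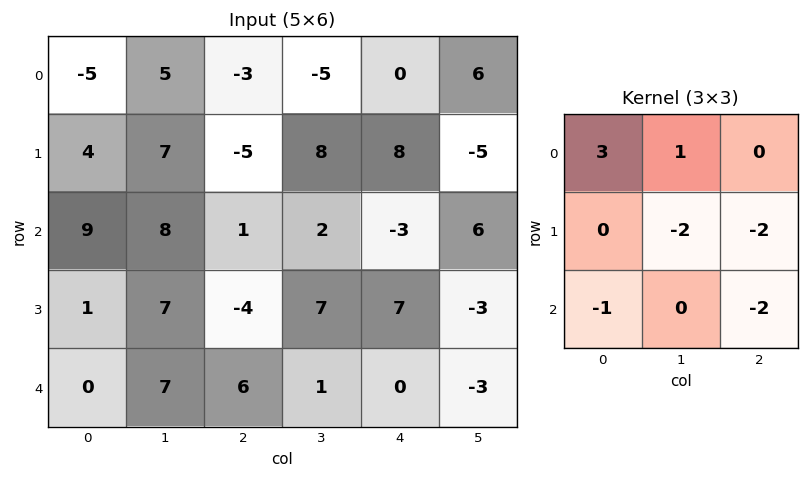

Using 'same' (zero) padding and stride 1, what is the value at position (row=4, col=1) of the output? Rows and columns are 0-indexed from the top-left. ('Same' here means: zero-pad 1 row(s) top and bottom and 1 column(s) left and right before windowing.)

The receptive field on the zero-padded input at this output position is [1 7 -4 / 0 7 6 / 0 0 0]. Elementwise product with the kernel and sum: 1·3 + 7·1 + 7·-2 + 6·-2 + 0·-1 + 0·-2.

-16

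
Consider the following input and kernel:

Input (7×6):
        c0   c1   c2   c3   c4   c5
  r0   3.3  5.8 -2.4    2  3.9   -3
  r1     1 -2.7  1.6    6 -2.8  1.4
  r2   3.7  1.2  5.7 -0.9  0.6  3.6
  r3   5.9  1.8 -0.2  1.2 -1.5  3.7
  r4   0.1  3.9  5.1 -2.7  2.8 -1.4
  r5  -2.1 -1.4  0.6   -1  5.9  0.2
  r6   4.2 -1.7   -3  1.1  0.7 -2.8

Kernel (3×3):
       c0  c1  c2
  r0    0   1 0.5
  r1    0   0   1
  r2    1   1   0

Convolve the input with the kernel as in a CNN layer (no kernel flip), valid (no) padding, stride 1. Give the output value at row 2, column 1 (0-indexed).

15.45

The receptive field on the input at this output position is [1.2 5.7 -0.9 / 1.8 -0.2 1.2 / 3.9 5.1 -2.7]. Elementwise product with the kernel and sum: 5.7·1 + -0.9·0.5 + 1.2·1 + 3.9·1 + 5.1·1.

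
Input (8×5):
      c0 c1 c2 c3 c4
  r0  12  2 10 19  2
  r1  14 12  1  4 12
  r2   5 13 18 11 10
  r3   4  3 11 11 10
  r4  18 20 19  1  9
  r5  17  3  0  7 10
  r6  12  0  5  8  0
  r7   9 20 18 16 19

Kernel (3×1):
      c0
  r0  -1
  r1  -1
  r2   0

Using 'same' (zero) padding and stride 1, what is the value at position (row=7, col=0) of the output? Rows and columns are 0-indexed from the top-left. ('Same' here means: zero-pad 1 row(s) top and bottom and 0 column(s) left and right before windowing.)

-21

The receptive field on the zero-padded input at this output position is [12 / 9 / 0]. Elementwise product with the kernel and sum: 12·-1 + 9·-1.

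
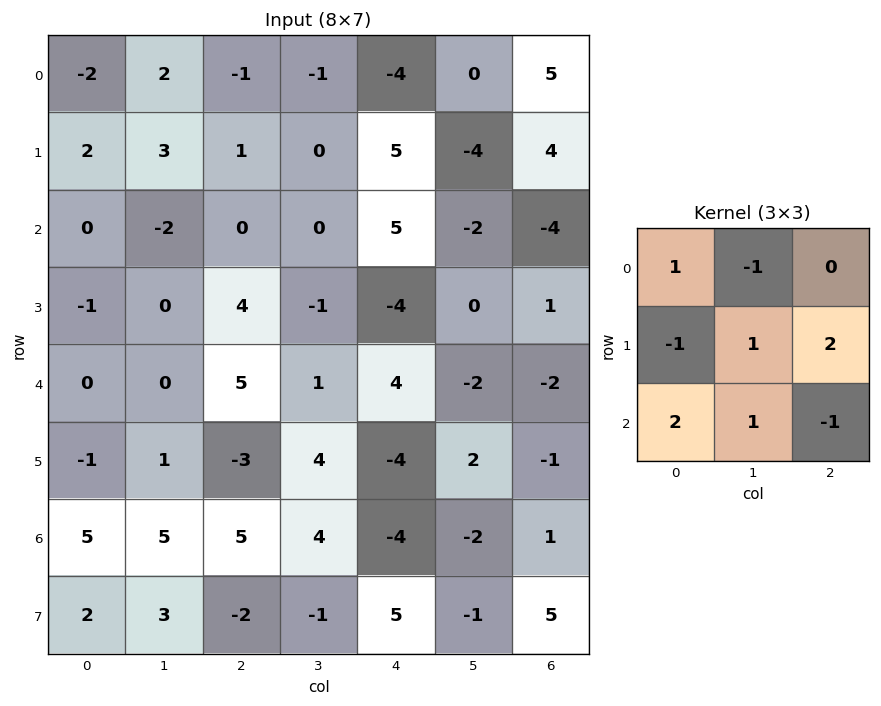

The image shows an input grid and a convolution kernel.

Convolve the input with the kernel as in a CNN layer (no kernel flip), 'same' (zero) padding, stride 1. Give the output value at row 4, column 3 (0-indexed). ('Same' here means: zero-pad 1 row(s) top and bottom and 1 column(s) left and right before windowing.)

11

The receptive field on the zero-padded input at this output position is [4 -1 -4 / 5 1 4 / -3 4 -4]. Elementwise product with the kernel and sum: 4·1 + -1·-1 + 5·-1 + 1·1 + 4·2 + -3·2 + 4·1 + -4·-1.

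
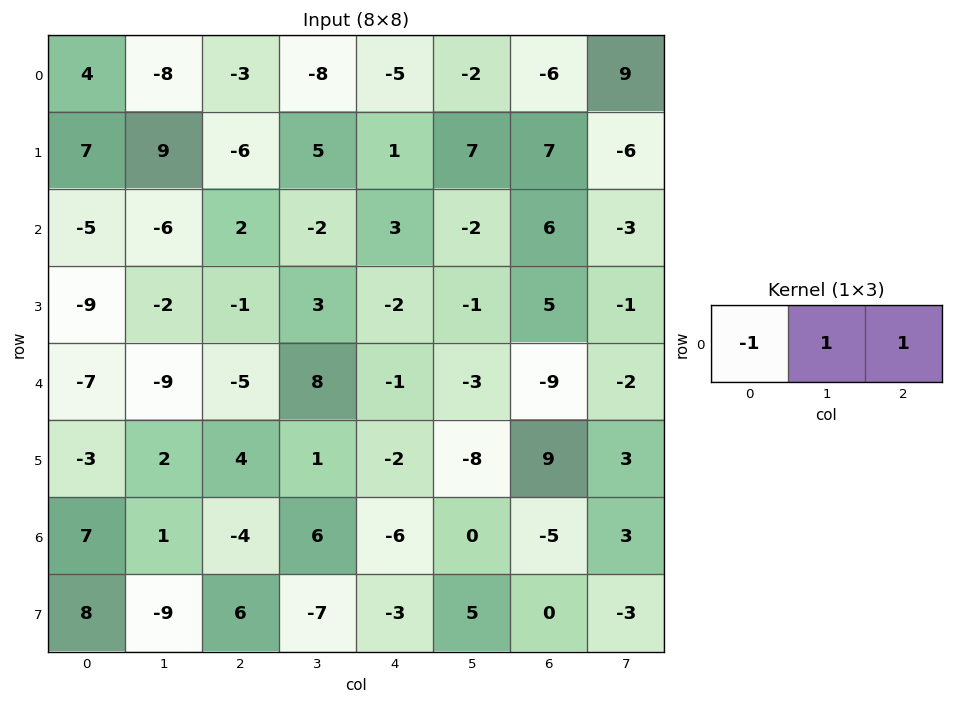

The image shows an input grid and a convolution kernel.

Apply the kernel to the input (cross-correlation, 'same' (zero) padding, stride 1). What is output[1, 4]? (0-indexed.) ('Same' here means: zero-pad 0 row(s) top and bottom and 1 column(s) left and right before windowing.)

The receptive field on the zero-padded input at this output position is [5 1 7]. Elementwise product with the kernel and sum: 5·-1 + 1·1 + 7·1.

3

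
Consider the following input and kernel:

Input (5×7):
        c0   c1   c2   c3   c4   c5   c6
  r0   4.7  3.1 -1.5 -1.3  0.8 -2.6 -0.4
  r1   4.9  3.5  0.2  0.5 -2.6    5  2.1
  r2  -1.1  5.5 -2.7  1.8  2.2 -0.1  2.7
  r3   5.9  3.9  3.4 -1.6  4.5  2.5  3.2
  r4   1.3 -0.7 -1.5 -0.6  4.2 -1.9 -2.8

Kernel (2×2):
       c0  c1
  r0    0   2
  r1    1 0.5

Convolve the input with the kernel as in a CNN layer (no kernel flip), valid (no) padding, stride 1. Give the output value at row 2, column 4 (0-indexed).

5.55

The receptive field on the input at this output position is [2.2 -0.1 / 4.5 2.5]. Elementwise product with the kernel and sum: -0.1·2 + 4.5·1 + 2.5·0.5.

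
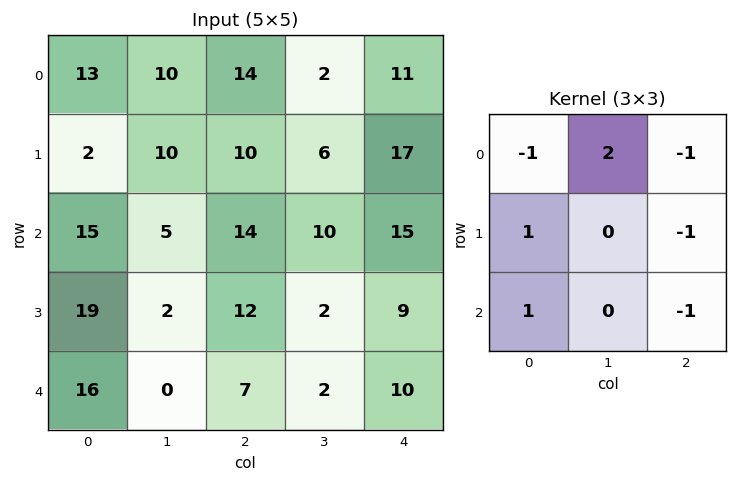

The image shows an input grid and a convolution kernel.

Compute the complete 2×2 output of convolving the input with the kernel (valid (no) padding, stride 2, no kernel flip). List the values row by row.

Output[0,0]: The receptive field on the input at this output position is [13 10 14 / 2 10 10 / 15 5 14]. Elementwise product with the kernel and sum: 13·-1 + 10·2 + 14·-1 + 2·1 + 10·-1 + 15·1 + 14·-1.
Output[0,1]: The receptive field on the input at this output position is [14 2 11 / 10 6 17 / 14 10 15]. Elementwise product with the kernel and sum: 14·-1 + 2·2 + 11·-1 + 10·1 + 17·-1 + 14·1 + 15·-1.

-14 -29
-3 -9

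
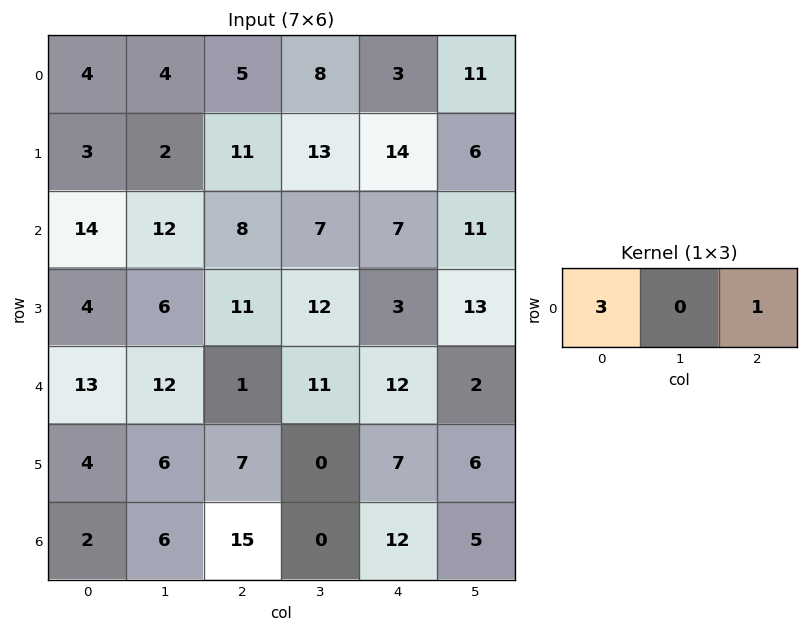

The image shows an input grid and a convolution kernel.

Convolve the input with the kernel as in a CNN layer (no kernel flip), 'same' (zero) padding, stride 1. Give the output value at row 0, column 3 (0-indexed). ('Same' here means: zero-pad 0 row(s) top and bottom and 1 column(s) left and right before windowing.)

The receptive field on the zero-padded input at this output position is [5 8 3]. Elementwise product with the kernel and sum: 5·3 + 3·1.

18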